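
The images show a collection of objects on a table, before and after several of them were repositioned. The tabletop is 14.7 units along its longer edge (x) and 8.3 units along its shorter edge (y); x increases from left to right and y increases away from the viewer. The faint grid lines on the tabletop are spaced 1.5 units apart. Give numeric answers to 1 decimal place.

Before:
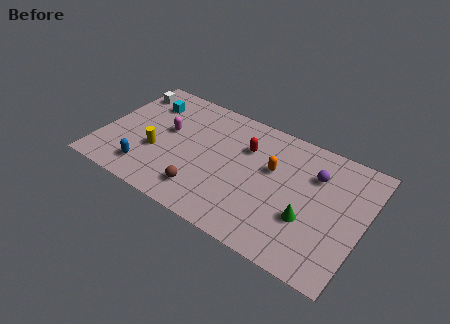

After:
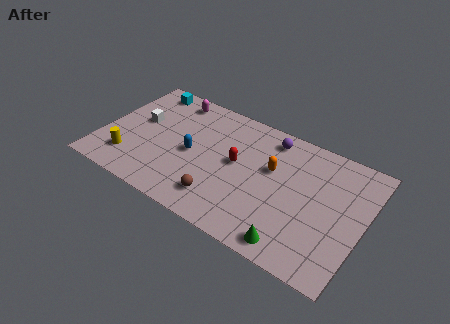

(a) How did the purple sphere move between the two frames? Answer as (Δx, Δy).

(-2.7, 1.2)

From the two frames, the purple sphere sits at roughly (11.8, 5.9) before and (9.1, 7.1) after.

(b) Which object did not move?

the orange capsule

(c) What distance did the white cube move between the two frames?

2.1

The white cube was near (0.9, 6.7) before and (1.9, 4.8) after, so it travelled √(1.0² + 1.9²) ≈ 2.1 units.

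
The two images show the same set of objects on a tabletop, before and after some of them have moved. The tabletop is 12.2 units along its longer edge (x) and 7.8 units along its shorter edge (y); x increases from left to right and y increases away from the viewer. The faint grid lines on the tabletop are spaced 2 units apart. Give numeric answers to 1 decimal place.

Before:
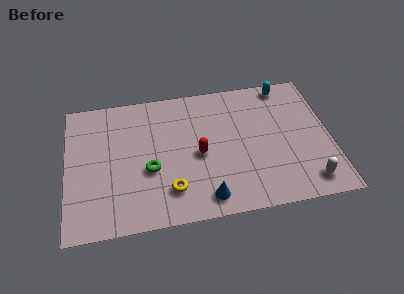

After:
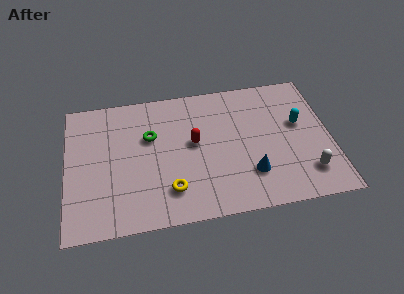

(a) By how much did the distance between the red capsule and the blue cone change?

+0.8

They were about 2.5 units apart before and 3.3 after — 0.8 units further apart.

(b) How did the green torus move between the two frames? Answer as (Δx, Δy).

(0.1, 1.9)

From the two frames, the green torus sits at roughly (3.8, 3.1) before and (3.9, 5.0) after.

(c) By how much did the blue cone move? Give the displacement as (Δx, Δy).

(2.1, 1.0)

The blue cone started near (6.3, 1.1) and ended near (8.4, 2.1).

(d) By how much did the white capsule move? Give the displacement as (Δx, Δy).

(0.0, 0.5)

From the two frames, the white capsule sits at roughly (11.0, 1.2) before and (11.0, 1.7) after.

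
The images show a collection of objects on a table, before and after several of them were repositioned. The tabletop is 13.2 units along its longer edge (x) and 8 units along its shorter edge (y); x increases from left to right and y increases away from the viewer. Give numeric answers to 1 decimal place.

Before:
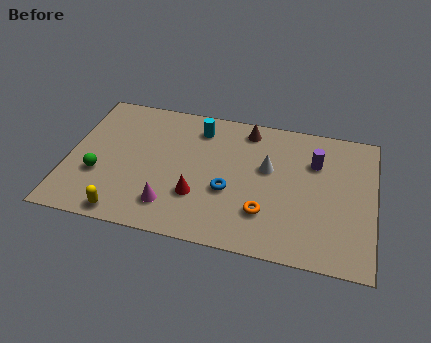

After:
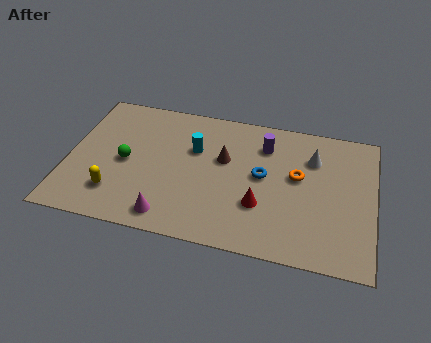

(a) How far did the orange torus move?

2.7

The orange torus was near (8.6, 2.2) before and (9.9, 4.6) after, so it travelled √(1.3² + 2.4²) ≈ 2.7 units.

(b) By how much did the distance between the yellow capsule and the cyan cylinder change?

-1.8

The distance was about 6.4 in the first image and 4.6 in the second, so they moved 1.8 units closer together.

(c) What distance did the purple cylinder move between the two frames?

2.3

The purple cylinder was near (10.6, 5.6) before and (8.4, 6.1) after, so it travelled √(2.2² + 0.5²) ≈ 2.3 units.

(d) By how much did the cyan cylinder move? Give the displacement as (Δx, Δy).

(-0.1, -1.3)

The cyan cylinder was at about (5.5, 6.5) and moved to about (5.4, 5.2).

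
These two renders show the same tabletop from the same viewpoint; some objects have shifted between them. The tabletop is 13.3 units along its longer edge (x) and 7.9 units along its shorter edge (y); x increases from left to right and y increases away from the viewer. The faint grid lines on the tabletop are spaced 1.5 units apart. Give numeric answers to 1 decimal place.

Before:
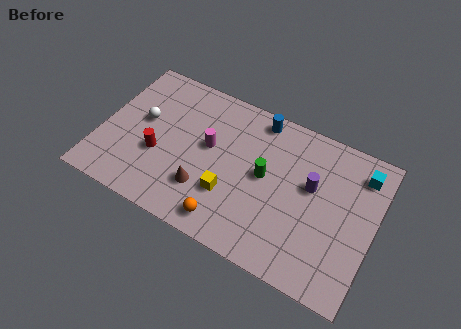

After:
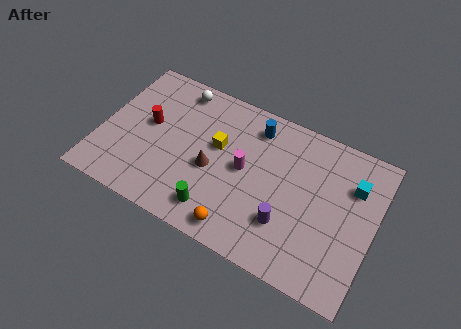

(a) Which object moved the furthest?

the green cylinder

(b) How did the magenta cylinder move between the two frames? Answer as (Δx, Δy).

(1.8, -0.4)

From the two frames, the magenta cylinder sits at roughly (5.2, 4.5) before and (7.0, 4.1) after.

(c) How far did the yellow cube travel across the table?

2.4

The yellow cube was near (6.5, 2.5) before and (5.6, 4.7) after, so it travelled √(0.9² + 2.2²) ≈ 2.4 units.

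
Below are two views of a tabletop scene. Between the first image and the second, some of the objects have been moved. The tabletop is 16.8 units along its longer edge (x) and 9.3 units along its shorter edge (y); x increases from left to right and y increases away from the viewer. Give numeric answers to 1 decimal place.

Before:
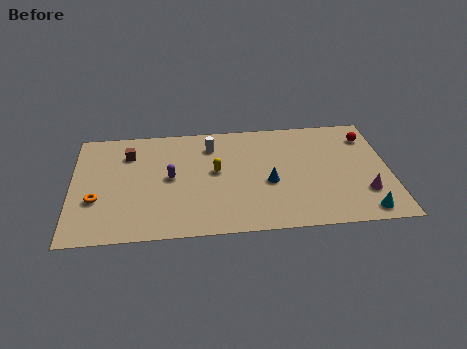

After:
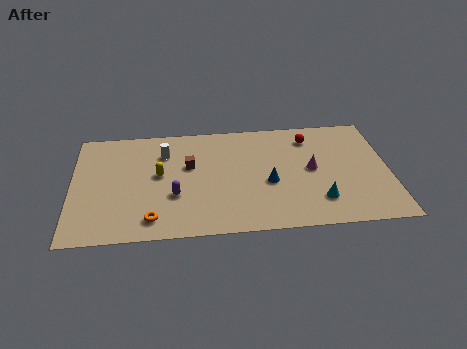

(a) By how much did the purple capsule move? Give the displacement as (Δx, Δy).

(0.2, -1.5)

The purple capsule started near (5.2, 4.8) and ended near (5.4, 3.3).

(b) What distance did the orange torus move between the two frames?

3.4

The orange torus moved from about (1.3, 3.3) to (4.2, 1.5), a distance of √(2.9² + 1.8²) ≈ 3.4.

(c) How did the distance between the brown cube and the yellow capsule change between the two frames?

-3.3

The distance was about 5.0 in the first image and 1.7 in the second, so they moved 3.3 units closer together.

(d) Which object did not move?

the blue cone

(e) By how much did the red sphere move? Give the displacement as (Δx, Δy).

(-3.1, 0.2)

From the two frames, the red sphere sits at roughly (15.8, 7.3) before and (12.7, 7.5) after.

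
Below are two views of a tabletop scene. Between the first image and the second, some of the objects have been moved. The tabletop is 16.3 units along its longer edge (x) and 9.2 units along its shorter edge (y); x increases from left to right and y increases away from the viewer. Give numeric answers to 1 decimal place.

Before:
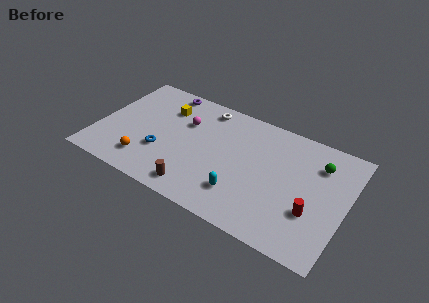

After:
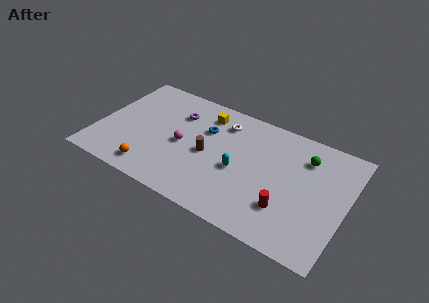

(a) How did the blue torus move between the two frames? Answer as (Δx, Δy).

(2.5, 3.1)

From the two frames, the blue torus sits at roughly (4.4, 3.1) before and (6.9, 6.2) after.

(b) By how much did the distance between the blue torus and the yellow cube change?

-2.4

The distance was about 3.7 in the first image and 1.3 in the second, so they moved 2.4 units closer together.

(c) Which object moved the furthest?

the blue torus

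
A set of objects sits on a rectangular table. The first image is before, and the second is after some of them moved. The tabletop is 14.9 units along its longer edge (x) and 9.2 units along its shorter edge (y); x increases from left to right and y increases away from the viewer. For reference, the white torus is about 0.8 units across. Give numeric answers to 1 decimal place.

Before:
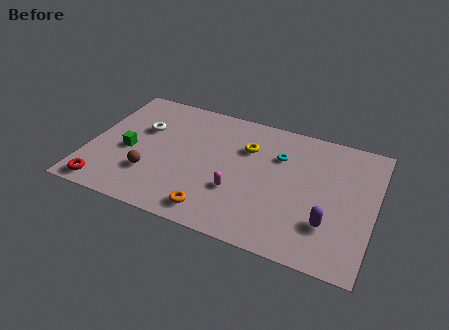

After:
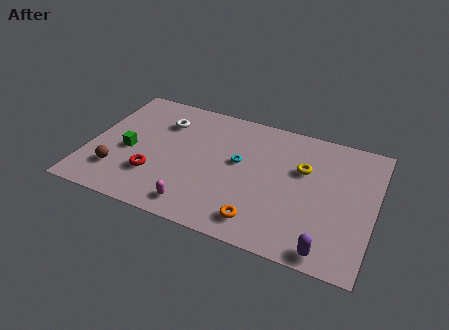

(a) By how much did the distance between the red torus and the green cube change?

-1.1

The distance was about 3.1 in the first image and 2.0 in the second, so they moved 1.1 units closer together.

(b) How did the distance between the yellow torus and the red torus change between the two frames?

-0.6

They were about 8.8 units apart before and 8.2 after — 0.6 units closer together.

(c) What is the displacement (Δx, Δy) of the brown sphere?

(-1.7, -0.4)

The brown sphere started near (3.4, 2.7) and ended near (1.7, 2.3).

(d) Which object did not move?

the green cube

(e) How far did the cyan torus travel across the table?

2.3

The cyan torus moved from about (9.8, 6.4) to (7.8, 5.2), a distance of √(2.0² + 1.2²) ≈ 2.3.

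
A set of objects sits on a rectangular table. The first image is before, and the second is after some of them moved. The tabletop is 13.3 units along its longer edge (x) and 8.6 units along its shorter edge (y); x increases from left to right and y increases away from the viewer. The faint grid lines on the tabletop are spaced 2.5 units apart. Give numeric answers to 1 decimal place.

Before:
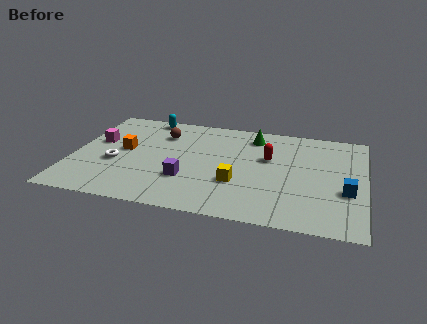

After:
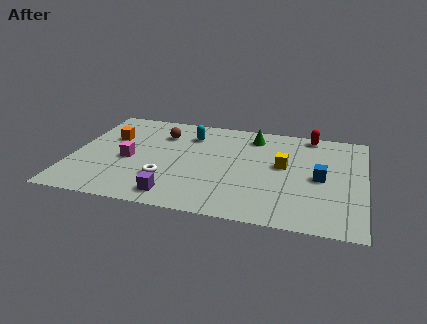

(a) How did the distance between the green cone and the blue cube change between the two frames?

-1.5

Before: roughly 5.9 units apart; after: 4.4. That's 1.5 units closer together.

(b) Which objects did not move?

the green cone and the brown sphere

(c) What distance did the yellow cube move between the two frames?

2.8

The yellow cube was near (7.6, 2.9) before and (9.6, 4.8) after, so it travelled √(2.0² + 1.9²) ≈ 2.8 units.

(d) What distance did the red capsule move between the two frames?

3.1

From (8.9, 5.3) to (10.7, 7.8), the red capsule covered √(1.8² + 2.5²) ≈ 3.1 units.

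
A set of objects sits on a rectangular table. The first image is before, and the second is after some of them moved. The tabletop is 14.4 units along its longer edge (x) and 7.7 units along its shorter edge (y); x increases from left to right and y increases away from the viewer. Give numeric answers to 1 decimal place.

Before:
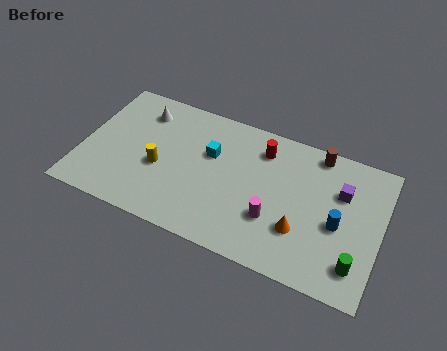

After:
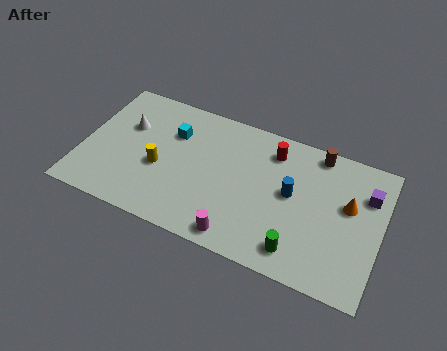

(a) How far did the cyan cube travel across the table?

2.0

The cyan cube moved from about (6.1, 4.9) to (4.2, 5.4), a distance of √(1.9² + 0.5²) ≈ 2.0.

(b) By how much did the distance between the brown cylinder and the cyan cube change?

+1.7

The distance was about 5.4 in the first image and 7.1 in the second, so they moved 1.7 units further apart.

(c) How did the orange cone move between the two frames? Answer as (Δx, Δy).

(2.1, 2.2)

The orange cone started near (10.7, 2.4) and ended near (12.8, 4.6).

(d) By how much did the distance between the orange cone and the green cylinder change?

+1.1

The distance was about 2.8 in the first image and 3.9 in the second, so they moved 1.1 units further apart.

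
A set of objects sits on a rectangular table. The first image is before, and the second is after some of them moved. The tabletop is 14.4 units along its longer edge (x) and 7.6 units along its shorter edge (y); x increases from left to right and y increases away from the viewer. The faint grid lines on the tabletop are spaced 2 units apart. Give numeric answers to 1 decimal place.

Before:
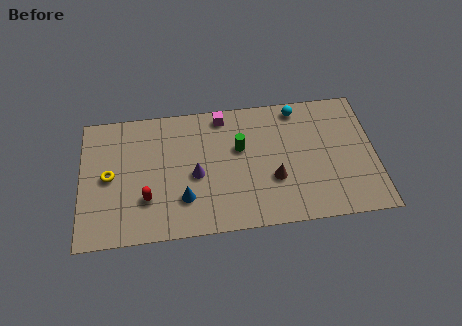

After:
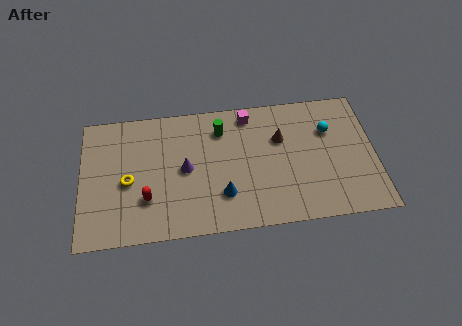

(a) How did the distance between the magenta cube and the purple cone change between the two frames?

+0.7

The distance was about 3.6 in the first image and 4.3 in the second, so they moved 0.7 units further apart.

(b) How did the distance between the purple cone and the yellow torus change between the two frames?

-1.4

They were about 4.2 units apart before and 2.8 after — 1.4 units closer together.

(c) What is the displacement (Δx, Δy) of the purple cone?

(-0.5, 0.4)

The purple cone was at about (5.6, 3.4) and moved to about (5.1, 3.8).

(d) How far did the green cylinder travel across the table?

1.5

From (7.8, 4.7) to (6.9, 5.9), the green cylinder covered √(0.9² + 1.2²) ≈ 1.5 units.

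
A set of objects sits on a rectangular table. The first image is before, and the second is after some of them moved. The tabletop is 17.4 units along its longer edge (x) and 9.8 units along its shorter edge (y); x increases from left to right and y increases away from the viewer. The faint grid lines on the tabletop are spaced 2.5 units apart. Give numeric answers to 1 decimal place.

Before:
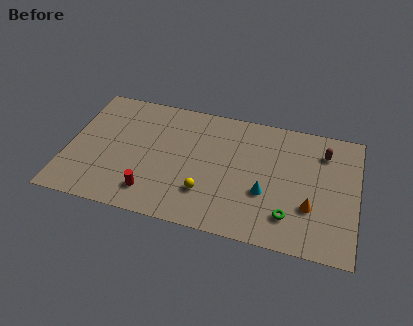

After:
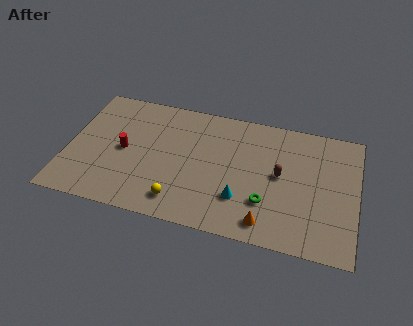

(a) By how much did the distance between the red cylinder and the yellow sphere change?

+1.5

The distance was about 3.3 in the first image and 4.8 in the second, so they moved 1.5 units further apart.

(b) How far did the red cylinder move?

3.5

The red cylinder was near (5.3, 1.9) before and (3.4, 4.8) after, so it travelled √(1.9² + 2.9²) ≈ 3.5 units.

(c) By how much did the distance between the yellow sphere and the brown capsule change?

-1.6

The distance was about 8.4 in the first image and 6.8 in the second, so they moved 1.6 units closer together.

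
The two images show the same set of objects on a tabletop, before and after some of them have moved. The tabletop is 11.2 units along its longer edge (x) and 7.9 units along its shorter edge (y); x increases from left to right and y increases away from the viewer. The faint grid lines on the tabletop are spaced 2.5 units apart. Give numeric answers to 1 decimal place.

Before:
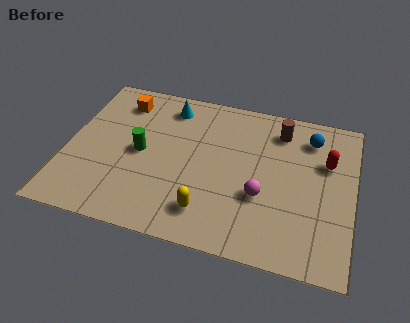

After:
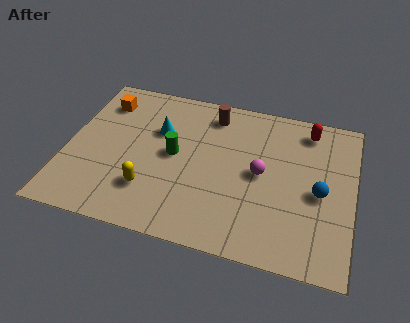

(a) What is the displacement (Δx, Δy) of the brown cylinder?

(-2.7, 0.2)

The brown cylinder was at about (8.2, 6.4) and moved to about (5.5, 6.6).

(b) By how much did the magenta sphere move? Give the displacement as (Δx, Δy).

(-0.1, 1.1)

The magenta sphere was at about (7.7, 2.9) and moved to about (7.6, 4.0).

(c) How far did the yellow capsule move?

2.4

From (5.7, 1.6) to (3.4, 2.1), the yellow capsule covered √(2.3² + 0.5²) ≈ 2.4 units.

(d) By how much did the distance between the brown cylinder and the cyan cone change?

-2.0

They were about 4.4 units apart before and 2.4 after — 2.0 units closer together.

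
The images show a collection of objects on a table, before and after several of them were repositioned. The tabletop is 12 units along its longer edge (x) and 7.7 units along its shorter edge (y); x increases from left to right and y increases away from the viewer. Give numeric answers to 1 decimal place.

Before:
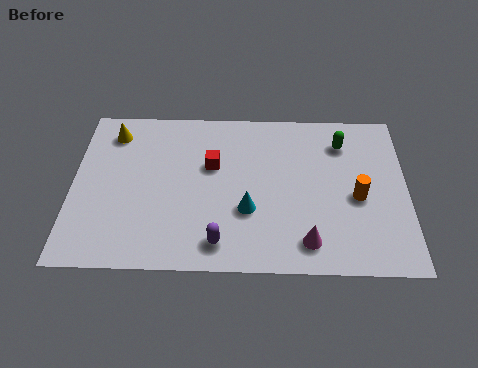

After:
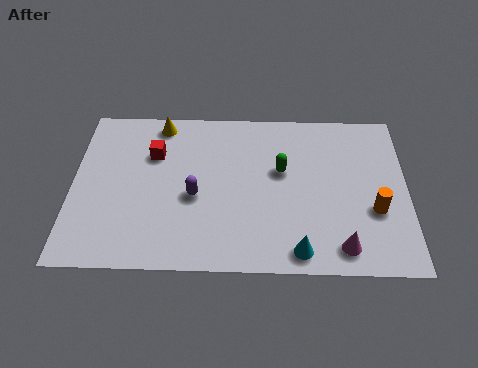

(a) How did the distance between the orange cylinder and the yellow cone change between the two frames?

-0.6

They were about 9.3 units apart before and 8.7 after — 0.6 units closer together.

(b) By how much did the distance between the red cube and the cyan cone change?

+4.3

The distance was about 2.5 in the first image and 6.8 in the second, so they moved 4.3 units further apart.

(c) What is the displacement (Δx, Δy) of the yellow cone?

(1.7, 0.5)

The yellow cone started near (1.4, 6.3) and ended near (3.1, 6.8).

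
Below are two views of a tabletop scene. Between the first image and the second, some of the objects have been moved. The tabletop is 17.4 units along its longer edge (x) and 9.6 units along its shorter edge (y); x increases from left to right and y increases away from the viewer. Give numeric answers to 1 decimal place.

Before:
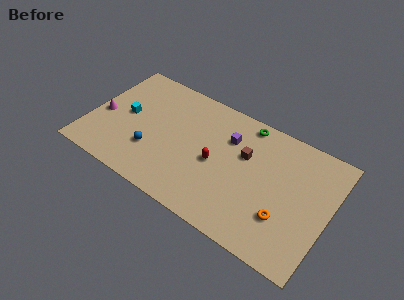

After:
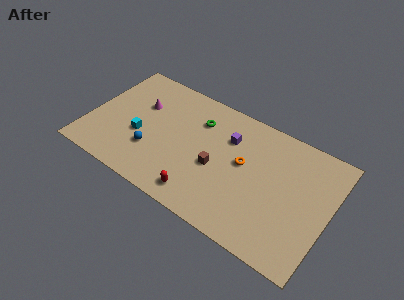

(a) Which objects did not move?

the purple cube and the blue sphere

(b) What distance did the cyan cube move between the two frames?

1.8

From (2.5, 5.0) to (3.8, 3.8), the cyan cube covered √(1.3² + 1.2²) ≈ 1.8 units.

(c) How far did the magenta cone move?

3.3

From (0.9, 4.2) to (3.4, 6.3), the magenta cone covered √(2.5² + 2.1²) ≈ 3.3 units.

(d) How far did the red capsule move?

3.1

The red capsule moved from about (9.3, 4.4) to (8.7, 1.4), a distance of √(0.6² + 3.0²) ≈ 3.1.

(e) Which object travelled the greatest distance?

the orange torus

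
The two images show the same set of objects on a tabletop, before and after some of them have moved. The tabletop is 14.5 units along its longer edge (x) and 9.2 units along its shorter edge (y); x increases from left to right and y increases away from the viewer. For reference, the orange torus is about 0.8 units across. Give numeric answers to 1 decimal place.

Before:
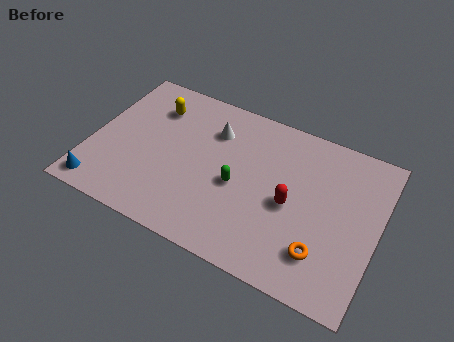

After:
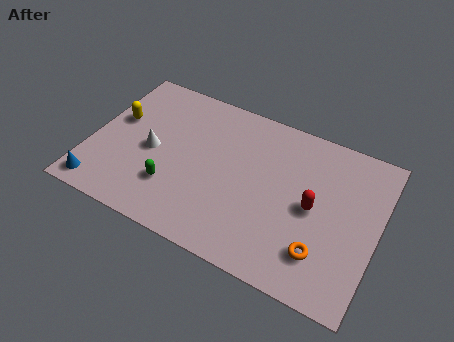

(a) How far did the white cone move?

3.8

The white cone moved from about (5.9, 6.8) to (3.1, 4.3), a distance of √(2.8² + 2.5²) ≈ 3.8.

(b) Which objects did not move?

the blue cone and the orange torus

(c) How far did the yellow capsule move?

2.3

The yellow capsule moved from about (2.8, 7.0) to (1.1, 5.5), a distance of √(1.7² + 1.5²) ≈ 2.3.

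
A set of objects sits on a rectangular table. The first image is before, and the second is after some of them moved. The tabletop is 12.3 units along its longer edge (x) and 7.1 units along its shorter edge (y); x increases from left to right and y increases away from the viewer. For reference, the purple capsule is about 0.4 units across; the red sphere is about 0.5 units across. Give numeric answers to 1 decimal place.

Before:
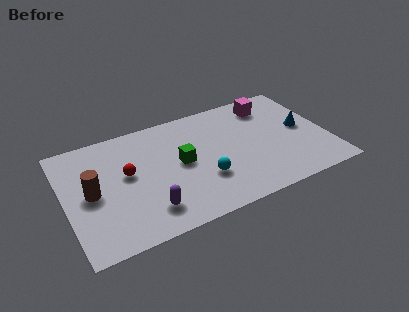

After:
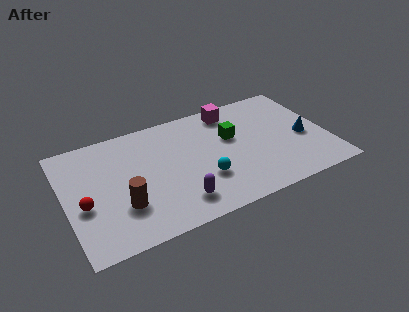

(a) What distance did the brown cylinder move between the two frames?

1.8

From (1.2, 3.5) to (2.5, 2.2), the brown cylinder covered √(1.3² + 1.3²) ≈ 1.8 units.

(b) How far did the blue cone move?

0.6

From (11.2, 3.7) to (11.2, 3.1), the blue cone covered √(0.0² + 0.6²) ≈ 0.6 units.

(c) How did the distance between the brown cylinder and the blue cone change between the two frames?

-1.3

Before: roughly 10.0 units apart; after: 8.7. That's 1.3 units closer together.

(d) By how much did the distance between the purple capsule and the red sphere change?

+1.9

The distance was about 2.6 in the first image and 4.5 in the second, so they moved 1.9 units further apart.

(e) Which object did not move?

the cyan sphere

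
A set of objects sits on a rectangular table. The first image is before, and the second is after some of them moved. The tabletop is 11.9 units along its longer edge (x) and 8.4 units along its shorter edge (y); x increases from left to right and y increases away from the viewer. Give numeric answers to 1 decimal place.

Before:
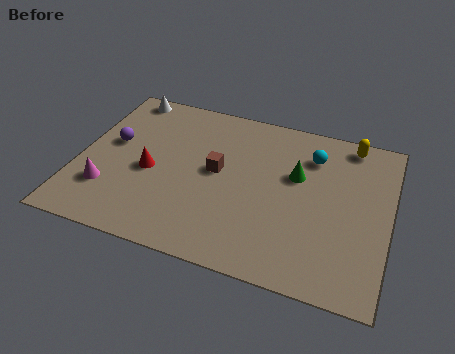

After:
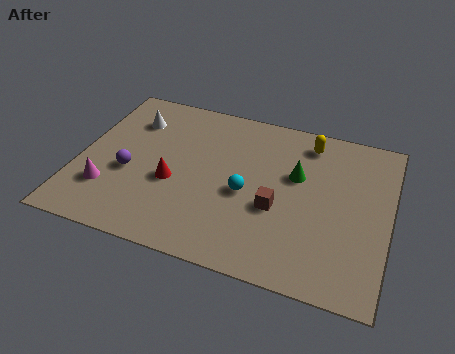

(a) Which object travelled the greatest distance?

the cyan sphere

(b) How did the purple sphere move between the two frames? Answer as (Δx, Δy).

(0.8, -1.4)

The purple sphere started near (1.2, 4.8) and ended near (2.0, 3.4).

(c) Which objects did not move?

the green cone and the magenta cone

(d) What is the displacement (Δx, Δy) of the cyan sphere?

(-2.3, -2.7)

The cyan sphere started near (8.8, 6.4) and ended near (6.5, 3.7).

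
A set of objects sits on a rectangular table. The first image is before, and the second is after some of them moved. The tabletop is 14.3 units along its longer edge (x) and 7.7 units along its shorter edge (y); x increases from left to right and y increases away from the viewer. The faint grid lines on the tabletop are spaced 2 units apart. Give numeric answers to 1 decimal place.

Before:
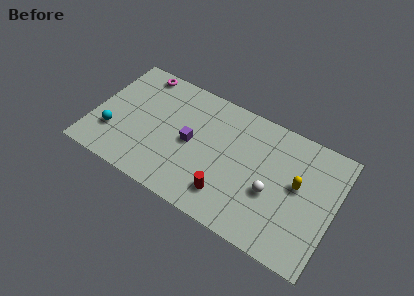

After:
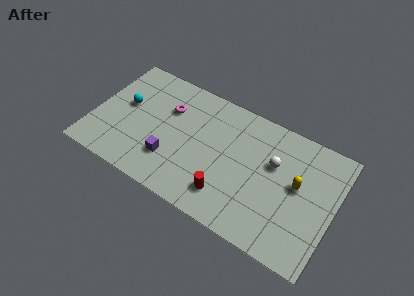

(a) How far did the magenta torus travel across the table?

2.6

The magenta torus moved from about (2.2, 6.9) to (4.2, 5.3), a distance of √(2.0² + 1.6²) ≈ 2.6.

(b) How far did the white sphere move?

1.8

The white sphere was near (10.7, 3.1) before and (10.6, 4.9) after, so it travelled √(0.1² + 1.8²) ≈ 1.8 units.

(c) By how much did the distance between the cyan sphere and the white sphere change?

-0.5

The distance was about 9.4 in the first image and 8.9 in the second, so they moved 0.5 units closer together.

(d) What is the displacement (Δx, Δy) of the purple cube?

(-1.0, -1.6)

The purple cube was at about (5.8, 3.8) and moved to about (4.8, 2.2).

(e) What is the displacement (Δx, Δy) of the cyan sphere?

(0.4, 2.1)

The cyan sphere was at about (1.3, 2.3) and moved to about (1.7, 4.4).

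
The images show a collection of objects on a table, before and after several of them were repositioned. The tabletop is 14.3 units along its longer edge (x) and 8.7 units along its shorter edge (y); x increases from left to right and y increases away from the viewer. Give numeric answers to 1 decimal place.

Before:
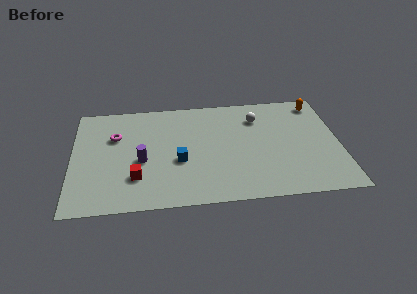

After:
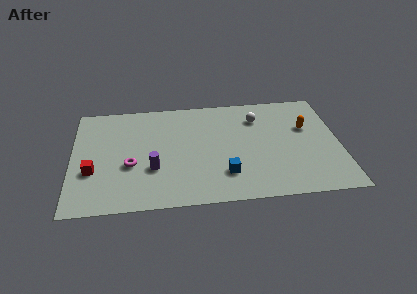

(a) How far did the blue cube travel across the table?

2.7

The blue cube moved from about (5.7, 3.5) to (8.1, 2.2), a distance of √(2.4² + 1.3²) ≈ 2.7.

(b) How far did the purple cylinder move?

0.9

From (3.7, 3.7) to (4.3, 3.0), the purple cylinder covered √(0.6² + 0.7²) ≈ 0.9 units.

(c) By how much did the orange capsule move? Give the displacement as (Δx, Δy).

(-0.7, -2.0)

From the two frames, the orange capsule sits at roughly (13.3, 7.5) before and (12.6, 5.5) after.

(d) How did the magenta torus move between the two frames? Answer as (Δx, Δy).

(0.8, -2.4)

The magenta torus was at about (2.3, 5.8) and moved to about (3.1, 3.4).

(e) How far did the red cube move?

2.4

From (3.4, 2.4) to (1.1, 3.1), the red cube covered √(2.3² + 0.7²) ≈ 2.4 units.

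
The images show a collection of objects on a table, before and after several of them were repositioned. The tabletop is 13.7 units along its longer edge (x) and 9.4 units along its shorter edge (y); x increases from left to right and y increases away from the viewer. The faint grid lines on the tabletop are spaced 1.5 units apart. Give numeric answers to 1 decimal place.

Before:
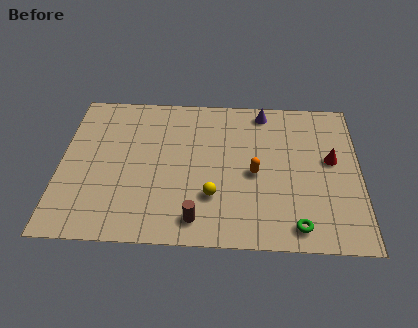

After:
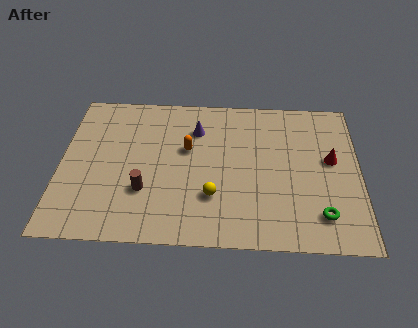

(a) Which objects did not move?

the yellow sphere and the red cone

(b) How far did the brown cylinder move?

2.9

The brown cylinder was near (6.3, 1.4) before and (3.9, 3.0) after, so it travelled √(2.4² + 1.6²) ≈ 2.9 units.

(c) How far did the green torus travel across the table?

1.3

From (10.8, 1.2) to (11.9, 1.9), the green torus covered √(1.1² + 0.7²) ≈ 1.3 units.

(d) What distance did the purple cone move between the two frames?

3.4

The purple cone moved from about (9.3, 8.3) to (6.2, 7.0), a distance of √(3.1² + 1.3²) ≈ 3.4.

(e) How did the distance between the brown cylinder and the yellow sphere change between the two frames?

+1.5

The distance was about 1.6 in the first image and 3.1 in the second, so they moved 1.5 units further apart.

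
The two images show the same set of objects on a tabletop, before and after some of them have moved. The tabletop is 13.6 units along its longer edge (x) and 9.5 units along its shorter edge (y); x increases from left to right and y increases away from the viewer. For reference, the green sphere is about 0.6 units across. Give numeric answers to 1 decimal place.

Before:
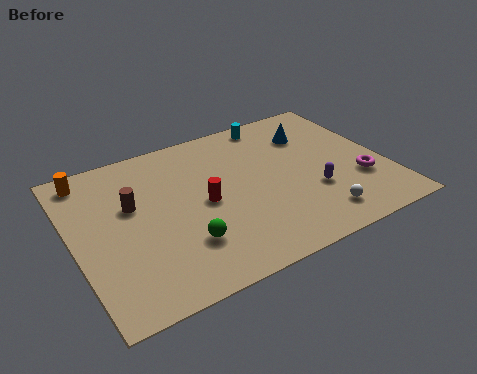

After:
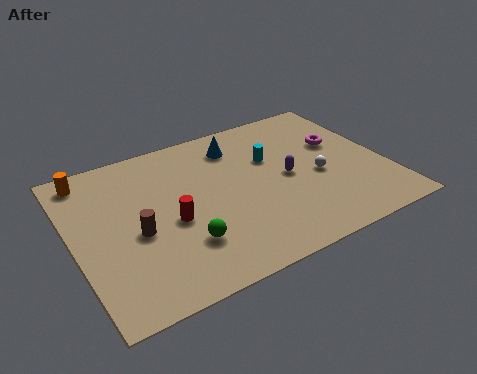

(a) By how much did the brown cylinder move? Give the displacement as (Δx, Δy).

(0.0, -1.7)

From the two frames, the brown cylinder sits at roughly (2.6, 5.8) before and (2.6, 4.1) after.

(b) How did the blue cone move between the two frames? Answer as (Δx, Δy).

(-3.3, 0.6)

The blue cone was at about (10.8, 7.0) and moved to about (7.5, 7.6).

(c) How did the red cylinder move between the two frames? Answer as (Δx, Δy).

(-1.5, -0.5)

The red cylinder was at about (5.6, 4.6) and moved to about (4.1, 4.1).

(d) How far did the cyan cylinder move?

2.5

The cyan cylinder moved from about (9.3, 8.5) to (8.8, 6.1), a distance of √(0.5² + 2.4²) ≈ 2.5.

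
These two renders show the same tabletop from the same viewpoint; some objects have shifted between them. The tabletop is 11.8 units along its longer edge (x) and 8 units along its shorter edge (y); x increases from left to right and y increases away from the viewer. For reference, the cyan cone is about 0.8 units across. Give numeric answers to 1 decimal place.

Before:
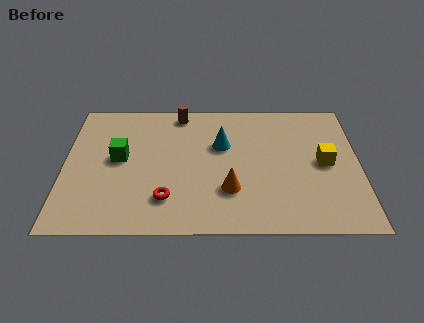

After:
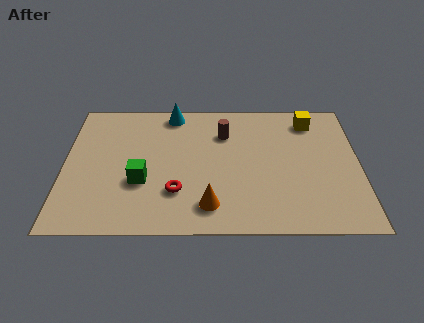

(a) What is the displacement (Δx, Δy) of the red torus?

(0.4, 0.4)

The red torus was at about (4.1, 1.9) and moved to about (4.5, 2.3).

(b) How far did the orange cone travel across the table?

1.2

The orange cone moved from about (6.6, 2.4) to (5.8, 1.5), a distance of √(0.8² + 0.9²) ≈ 1.2.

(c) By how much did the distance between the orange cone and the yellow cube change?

+2.4

The distance was about 4.1 in the first image and 6.5 in the second, so they moved 2.4 units further apart.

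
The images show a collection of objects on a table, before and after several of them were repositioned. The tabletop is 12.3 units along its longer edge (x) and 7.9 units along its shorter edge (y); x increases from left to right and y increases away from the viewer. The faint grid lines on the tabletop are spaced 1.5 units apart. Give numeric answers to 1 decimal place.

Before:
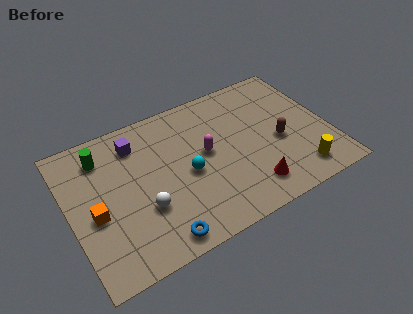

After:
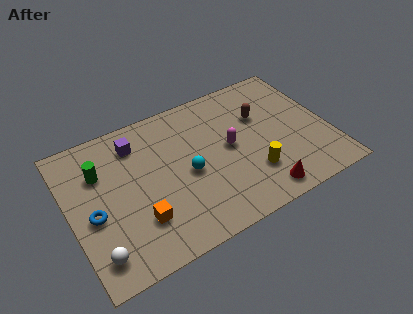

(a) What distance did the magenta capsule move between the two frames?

1.1

The magenta capsule moved from about (6.5, 4.3) to (7.6, 4.1), a distance of √(1.1² + 0.2²) ≈ 1.1.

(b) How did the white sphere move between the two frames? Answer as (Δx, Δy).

(-2.4, -1.3)

The white sphere started near (3.3, 2.7) and ended near (0.9, 1.4).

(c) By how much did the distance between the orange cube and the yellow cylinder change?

-4.2

Before: roughly 9.6 units apart; after: 5.4. That's 4.2 units closer together.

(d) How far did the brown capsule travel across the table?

1.9

The brown capsule moved from about (9.9, 3.4) to (9.3, 5.2), a distance of √(0.6² + 1.8²) ≈ 1.9.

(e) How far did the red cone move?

0.6

From (8.2, 1.5) to (8.6, 1.0), the red cone covered √(0.4² + 0.5²) ≈ 0.6 units.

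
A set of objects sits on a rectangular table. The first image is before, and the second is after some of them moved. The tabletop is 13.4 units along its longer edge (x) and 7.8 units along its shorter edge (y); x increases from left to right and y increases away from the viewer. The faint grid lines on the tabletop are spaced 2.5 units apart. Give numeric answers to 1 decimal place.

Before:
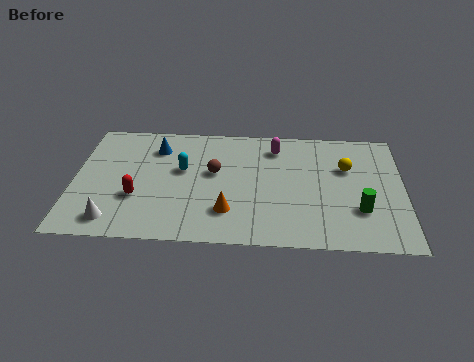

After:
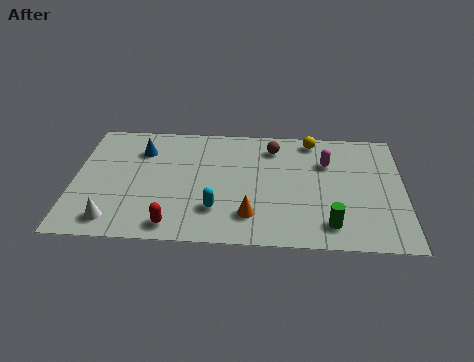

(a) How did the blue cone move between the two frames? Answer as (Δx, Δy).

(-0.6, -0.2)

The blue cone started near (3.3, 6.0) and ended near (2.7, 5.8).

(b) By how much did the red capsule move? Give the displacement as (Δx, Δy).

(1.5, -1.7)

From the two frames, the red capsule sits at roughly (2.6, 2.7) before and (4.1, 1.0) after.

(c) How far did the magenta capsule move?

2.3

From (8.2, 6.3) to (10.3, 5.4), the magenta capsule covered √(2.1² + 0.9²) ≈ 2.3 units.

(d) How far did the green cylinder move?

1.6

The green cylinder moved from about (11.6, 2.4) to (10.4, 1.4), a distance of √(1.2² + 1.0²) ≈ 1.6.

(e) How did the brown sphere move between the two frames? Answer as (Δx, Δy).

(2.4, 1.8)

The brown sphere was at about (5.7, 4.5) and moved to about (8.1, 6.3).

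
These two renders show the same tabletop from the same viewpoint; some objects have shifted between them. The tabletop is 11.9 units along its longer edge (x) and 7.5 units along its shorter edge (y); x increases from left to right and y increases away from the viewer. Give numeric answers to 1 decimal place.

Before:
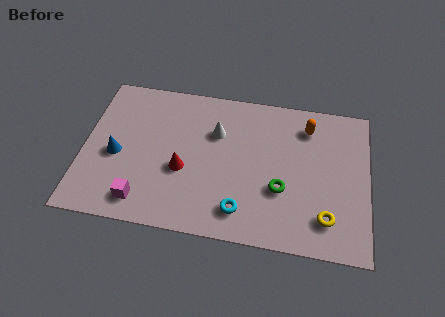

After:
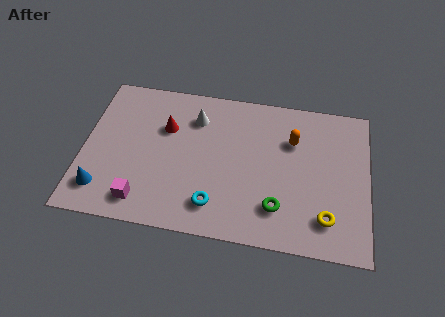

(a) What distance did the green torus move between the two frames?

0.9

From (8.3, 2.7) to (8.2, 1.8), the green torus covered √(0.1² + 0.9²) ≈ 0.9 units.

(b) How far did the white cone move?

1.1

The white cone moved from about (5.5, 5.1) to (4.6, 5.7), a distance of √(0.9² + 0.6²) ≈ 1.1.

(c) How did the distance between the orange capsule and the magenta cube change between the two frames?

-0.9

The distance was about 8.2 in the first image and 7.3 in the second, so they moved 0.9 units closer together.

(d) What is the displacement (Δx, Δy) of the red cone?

(-0.8, 2.0)

The red cone was at about (4.2, 3.0) and moved to about (3.4, 5.0).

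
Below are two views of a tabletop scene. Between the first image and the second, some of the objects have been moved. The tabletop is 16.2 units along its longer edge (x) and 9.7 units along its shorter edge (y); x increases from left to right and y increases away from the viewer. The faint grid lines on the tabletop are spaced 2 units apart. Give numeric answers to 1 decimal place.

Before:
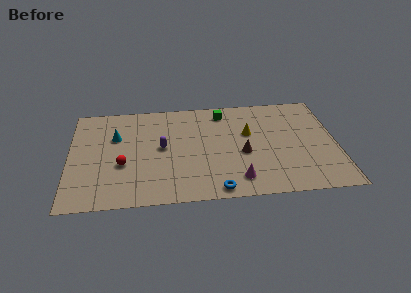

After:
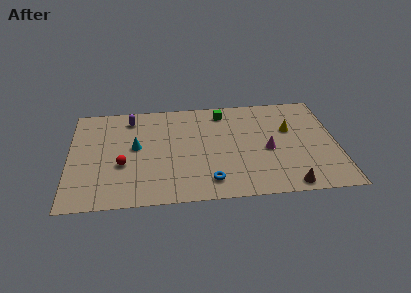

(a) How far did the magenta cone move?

3.2

From (10.1, 1.7) to (12.0, 4.3), the magenta cone covered √(1.9² + 2.6²) ≈ 3.2 units.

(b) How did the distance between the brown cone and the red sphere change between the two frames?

+3.0

Before: roughly 7.3 units apart; after: 10.3. That's 3.0 units further apart.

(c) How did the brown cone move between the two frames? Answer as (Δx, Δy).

(2.6, -3.2)

From the two frames, the brown cone sits at roughly (10.5, 4.1) before and (13.1, 0.9) after.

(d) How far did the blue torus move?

0.9

The blue torus moved from about (8.8, 0.9) to (8.4, 1.7), a distance of √(0.4² + 0.8²) ≈ 0.9.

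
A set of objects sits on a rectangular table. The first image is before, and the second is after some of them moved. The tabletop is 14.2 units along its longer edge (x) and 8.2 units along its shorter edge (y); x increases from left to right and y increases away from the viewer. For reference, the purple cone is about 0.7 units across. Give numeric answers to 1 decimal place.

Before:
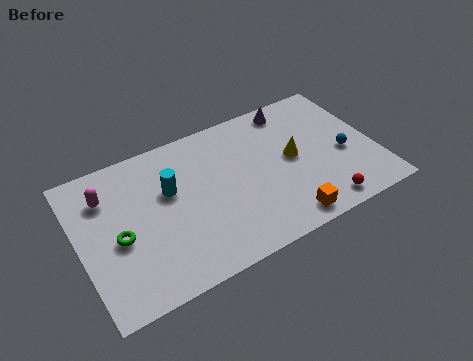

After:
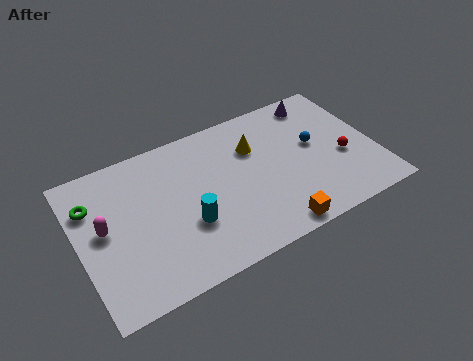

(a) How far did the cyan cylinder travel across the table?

2.3

The cyan cylinder was near (4.4, 5.1) before and (5.0, 2.9) after, so it travelled √(0.6² + 2.2²) ≈ 2.3 units.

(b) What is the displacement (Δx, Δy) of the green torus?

(-1.0, 2.3)

The green torus was at about (1.8, 3.6) and moved to about (0.8, 5.9).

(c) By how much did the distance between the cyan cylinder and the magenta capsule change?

+1.0

The distance was about 3.1 in the first image and 4.1 in the second, so they moved 1.0 units further apart.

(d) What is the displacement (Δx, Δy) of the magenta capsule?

(-0.3, -1.7)

The magenta capsule was at about (1.5, 6.1) and moved to about (1.2, 4.4).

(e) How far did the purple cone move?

1.3

The purple cone was near (10.7, 7.2) before and (12.0, 7.1) after, so it travelled √(1.3² + 0.1²) ≈ 1.3 units.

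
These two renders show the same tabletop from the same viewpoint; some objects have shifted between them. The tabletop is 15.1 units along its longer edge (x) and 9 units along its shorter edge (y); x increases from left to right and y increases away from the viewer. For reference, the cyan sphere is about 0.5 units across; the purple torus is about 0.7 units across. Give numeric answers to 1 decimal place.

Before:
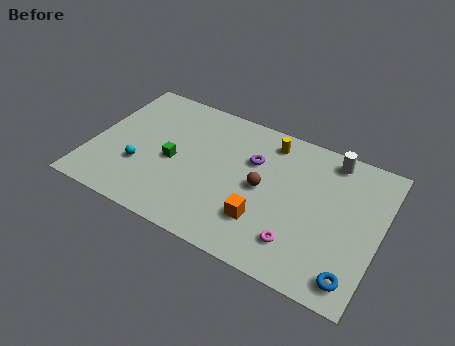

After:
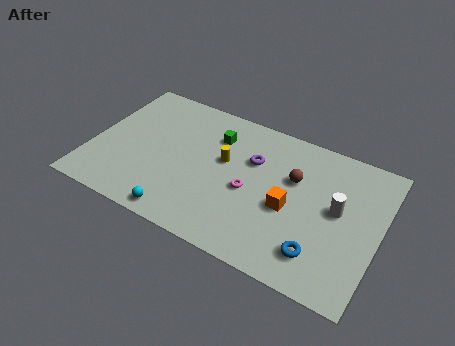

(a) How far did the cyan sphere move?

3.3

The cyan sphere moved from about (2.7, 3.0) to (5.2, 0.9), a distance of √(2.5² + 2.1²) ≈ 3.3.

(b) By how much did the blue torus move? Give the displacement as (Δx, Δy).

(-1.8, 0.6)

The blue torus was at about (14.1, 1.3) and moved to about (12.3, 1.9).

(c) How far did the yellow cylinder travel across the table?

3.1

From (9.0, 7.6) to (6.9, 5.3), the yellow cylinder covered √(2.1² + 2.3²) ≈ 3.1 units.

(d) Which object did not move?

the purple torus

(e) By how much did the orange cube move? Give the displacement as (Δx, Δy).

(1.2, 1.4)

From the two frames, the orange cube sits at roughly (9.3, 2.5) before and (10.5, 3.9) after.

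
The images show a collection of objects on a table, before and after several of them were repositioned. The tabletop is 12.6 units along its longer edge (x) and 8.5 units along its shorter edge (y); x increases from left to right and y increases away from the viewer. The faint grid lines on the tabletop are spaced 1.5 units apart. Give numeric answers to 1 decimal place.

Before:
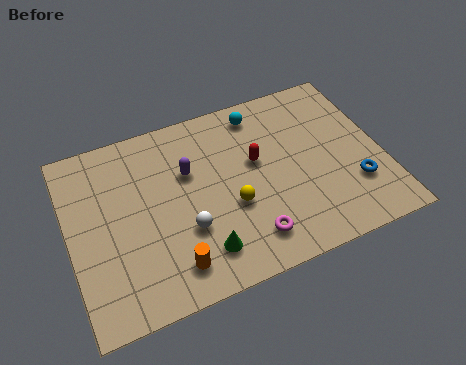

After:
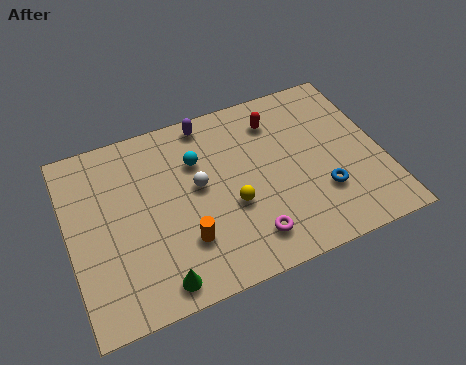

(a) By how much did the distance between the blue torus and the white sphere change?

-1.6

Before: roughly 6.8 units apart; after: 5.2. That's 1.6 units closer together.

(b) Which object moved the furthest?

the cyan sphere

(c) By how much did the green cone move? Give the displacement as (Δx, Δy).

(-1.8, -0.7)

The green cone was at about (5.0, 1.7) and moved to about (3.2, 1.0).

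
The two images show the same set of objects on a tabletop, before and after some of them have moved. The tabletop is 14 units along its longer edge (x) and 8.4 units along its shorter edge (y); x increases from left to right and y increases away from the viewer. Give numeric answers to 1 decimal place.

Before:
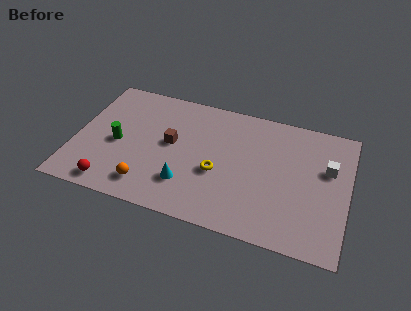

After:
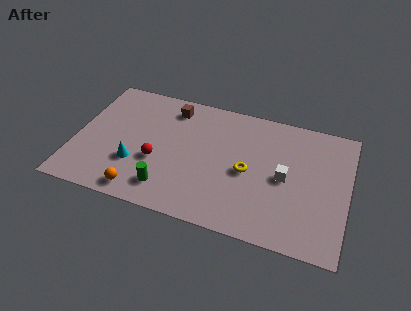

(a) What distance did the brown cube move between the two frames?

2.4

The brown cube was near (4.9, 4.6) before and (4.7, 7.0) after, so it travelled √(0.2² + 2.4²) ≈ 2.4 units.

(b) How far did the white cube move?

2.4

The white cube was near (12.9, 5.3) before and (10.8, 4.1) after, so it travelled √(2.1² + 1.2²) ≈ 2.4 units.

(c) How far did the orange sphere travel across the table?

0.6

The orange sphere moved from about (4.0, 1.5) to (3.7, 1.0), a distance of √(0.3² + 0.5²) ≈ 0.6.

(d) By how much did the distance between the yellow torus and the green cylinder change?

-0.7

The distance was about 5.2 in the first image and 4.5 in the second, so they moved 0.7 units closer together.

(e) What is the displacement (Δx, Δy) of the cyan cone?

(-2.7, 0.5)

From the two frames, the cyan cone sits at roughly (5.9, 2.2) before and (3.2, 2.7) after.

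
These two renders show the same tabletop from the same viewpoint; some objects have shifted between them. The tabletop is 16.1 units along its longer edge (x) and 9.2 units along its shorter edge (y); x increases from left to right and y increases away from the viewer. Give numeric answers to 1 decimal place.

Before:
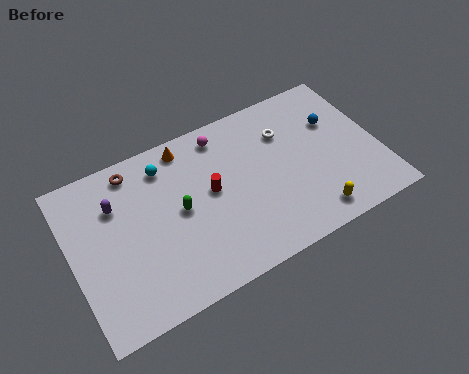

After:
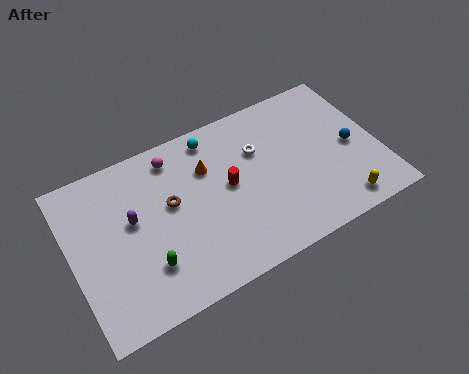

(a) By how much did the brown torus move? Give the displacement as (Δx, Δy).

(1.6, -2.7)

From the two frames, the brown torus sits at roughly (3.6, 8.0) before and (5.2, 5.3) after.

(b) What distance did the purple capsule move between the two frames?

1.4

The purple capsule was near (2.5, 6.5) before and (3.2, 5.3) after, so it travelled √(0.7² + 1.2²) ≈ 1.4 units.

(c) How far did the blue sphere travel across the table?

1.9

The blue sphere was near (14.1, 6.1) before and (14.7, 4.3) after, so it travelled √(0.6² + 1.8²) ≈ 1.9 units.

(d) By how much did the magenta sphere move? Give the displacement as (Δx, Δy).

(-2.6, -0.1)

The magenta sphere started near (8.3, 7.9) and ended near (5.7, 7.8).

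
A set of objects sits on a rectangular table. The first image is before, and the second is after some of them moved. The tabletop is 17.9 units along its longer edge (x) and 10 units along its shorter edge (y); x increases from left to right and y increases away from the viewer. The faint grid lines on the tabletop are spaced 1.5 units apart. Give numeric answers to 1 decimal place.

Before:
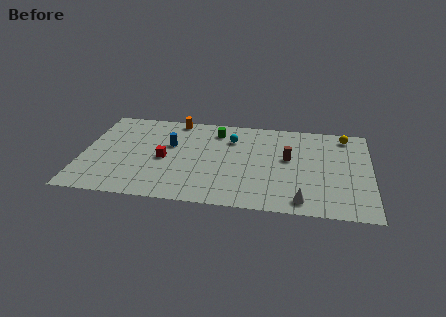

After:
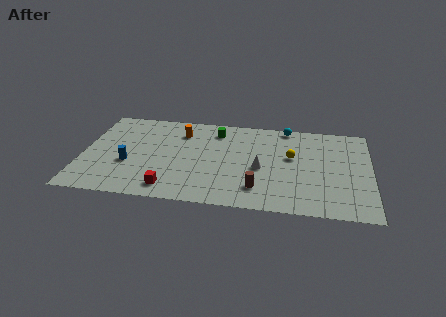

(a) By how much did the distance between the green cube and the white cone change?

-4.0

Before: roughly 8.8 units apart; after: 4.8. That's 4.0 units closer together.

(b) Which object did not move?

the green cube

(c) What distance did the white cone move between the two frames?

4.0

The white cone was near (13.7, 1.3) before and (11.1, 4.4) after, so it travelled √(2.6² + 3.1²) ≈ 4.0 units.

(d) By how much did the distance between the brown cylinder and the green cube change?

+1.4

Before: roughly 5.2 units apart; after: 6.6. That's 1.4 units further apart.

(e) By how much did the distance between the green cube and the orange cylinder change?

-0.5

They were about 2.8 units apart before and 2.3 after — 0.5 units closer together.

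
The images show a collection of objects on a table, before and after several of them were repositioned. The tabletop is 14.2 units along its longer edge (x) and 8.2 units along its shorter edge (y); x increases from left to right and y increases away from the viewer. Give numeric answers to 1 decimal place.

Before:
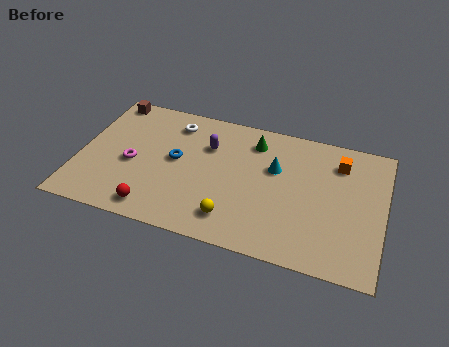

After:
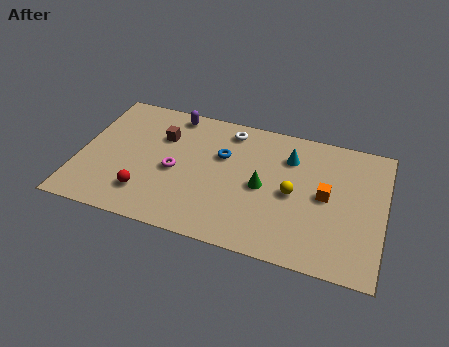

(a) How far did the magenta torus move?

2.0

From (2.5, 3.6) to (4.5, 3.7), the magenta torus covered √(2.0² + 0.1²) ≈ 2.0 units.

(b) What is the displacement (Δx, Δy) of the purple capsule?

(-1.8, 1.6)

The purple capsule started near (5.9, 5.7) and ended near (4.1, 7.3).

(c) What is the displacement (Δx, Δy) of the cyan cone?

(0.6, 0.9)

The cyan cone started near (9.1, 5.2) and ended near (9.7, 6.1).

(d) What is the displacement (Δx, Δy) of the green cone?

(0.6, -2.7)

The green cone was at about (8.0, 6.6) and moved to about (8.6, 3.9).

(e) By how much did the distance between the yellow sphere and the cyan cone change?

-1.8

The distance was about 4.0 in the first image and 2.2 in the second, so they moved 1.8 units closer together.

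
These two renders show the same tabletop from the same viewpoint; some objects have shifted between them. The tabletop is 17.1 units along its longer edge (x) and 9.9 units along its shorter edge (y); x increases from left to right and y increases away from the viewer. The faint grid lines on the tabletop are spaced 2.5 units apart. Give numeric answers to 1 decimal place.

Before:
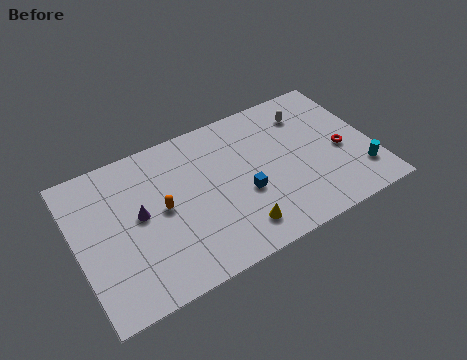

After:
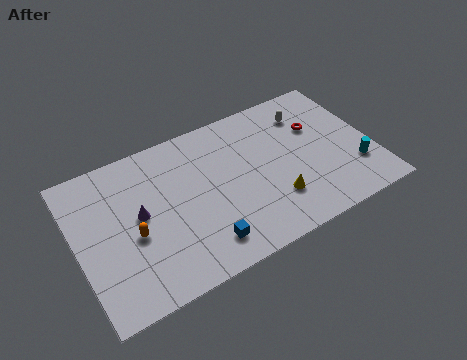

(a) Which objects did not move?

the white capsule and the purple cone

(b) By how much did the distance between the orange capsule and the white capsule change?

+2.0

Before: roughly 9.3 units apart; after: 11.3. That's 2.0 units further apart.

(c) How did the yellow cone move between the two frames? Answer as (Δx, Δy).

(2.3, 0.9)

From the two frames, the yellow cone sits at roughly (8.8, 1.8) before and (11.1, 2.7) after.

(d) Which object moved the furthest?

the blue cube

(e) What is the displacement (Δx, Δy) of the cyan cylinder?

(-0.2, 0.5)

From the two frames, the cyan cylinder sits at roughly (16.1, 2.3) before and (15.9, 2.8) after.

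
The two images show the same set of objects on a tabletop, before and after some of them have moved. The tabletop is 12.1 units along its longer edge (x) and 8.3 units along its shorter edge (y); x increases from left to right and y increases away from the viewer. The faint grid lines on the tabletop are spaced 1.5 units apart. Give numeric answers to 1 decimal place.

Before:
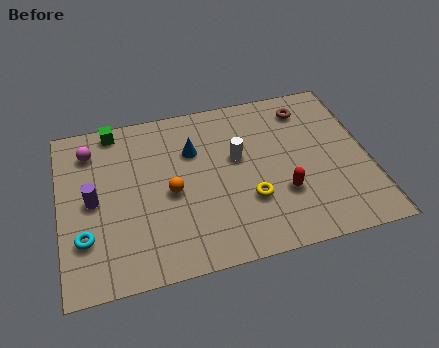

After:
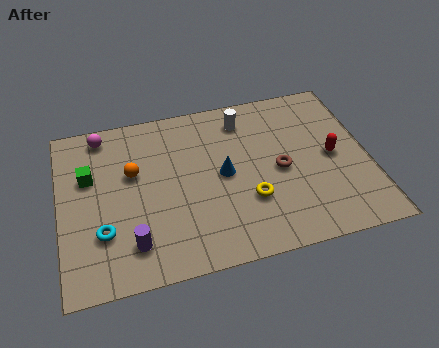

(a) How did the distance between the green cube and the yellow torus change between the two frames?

-0.3

The distance was about 6.9 in the first image and 6.6 in the second, so they moved 0.3 units closer together.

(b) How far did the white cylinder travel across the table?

1.9

The white cylinder moved from about (7.0, 4.9) to (7.4, 6.8), a distance of √(0.4² + 1.9²) ≈ 1.9.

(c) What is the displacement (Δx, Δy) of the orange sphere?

(-1.4, 1.3)

The orange sphere started near (4.3, 3.8) and ended near (2.9, 5.1).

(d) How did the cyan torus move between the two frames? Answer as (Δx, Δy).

(0.7, 0.1)

The cyan torus started near (0.9, 2.4) and ended near (1.6, 2.5).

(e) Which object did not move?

the yellow torus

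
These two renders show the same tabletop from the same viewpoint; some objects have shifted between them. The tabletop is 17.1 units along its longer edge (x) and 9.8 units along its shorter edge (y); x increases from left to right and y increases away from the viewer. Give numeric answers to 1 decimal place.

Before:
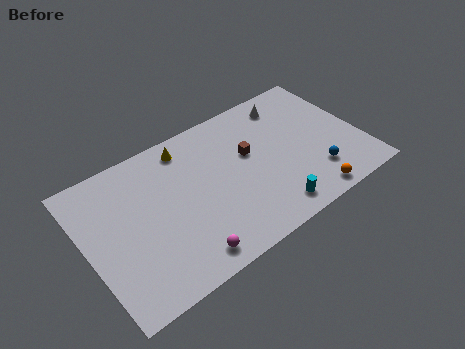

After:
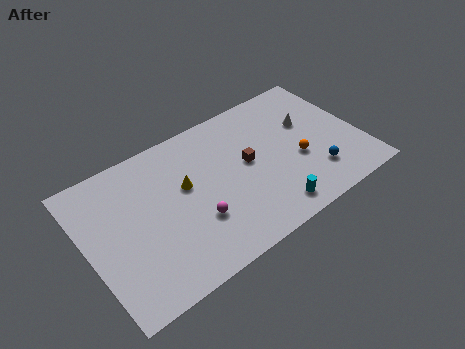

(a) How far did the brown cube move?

0.6

The brown cube was near (10.3, 5.9) before and (10.1, 5.3) after, so it travelled √(0.2² + 0.6²) ≈ 0.6 units.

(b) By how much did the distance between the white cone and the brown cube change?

+0.4

Before: roughly 3.8 units apart; after: 4.2. That's 0.4 units further apart.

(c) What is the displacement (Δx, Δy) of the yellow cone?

(-0.5, -2.6)

The yellow cone was at about (6.7, 8.4) and moved to about (6.2, 5.8).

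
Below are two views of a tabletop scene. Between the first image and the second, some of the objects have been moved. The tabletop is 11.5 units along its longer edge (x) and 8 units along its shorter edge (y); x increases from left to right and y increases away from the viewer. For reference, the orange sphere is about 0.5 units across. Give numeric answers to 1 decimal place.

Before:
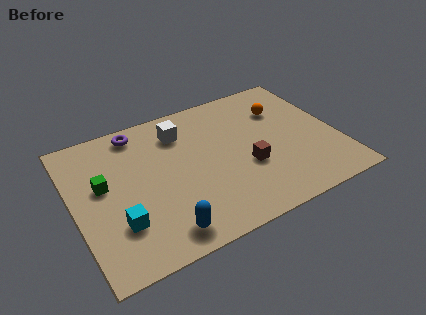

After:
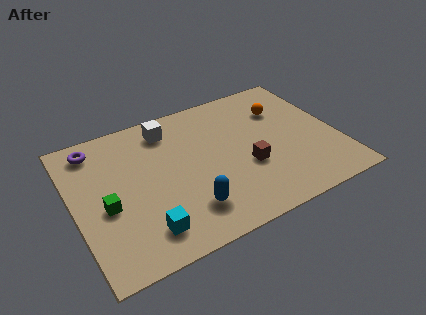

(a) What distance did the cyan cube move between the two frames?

1.3

The cyan cube was near (1.7, 2.3) before and (2.7, 1.5) after, so it travelled √(1.0² + 0.8²) ≈ 1.3 units.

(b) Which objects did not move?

the brown cube and the orange sphere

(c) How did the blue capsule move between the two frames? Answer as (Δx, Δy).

(1.2, 0.7)

From the two frames, the blue capsule sits at roughly (3.4, 1.1) before and (4.6, 1.8) after.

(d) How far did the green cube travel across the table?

1.2

The green cube moved from about (1.3, 4.6) to (1.3, 3.4), a distance of √(0.0² + 1.2²) ≈ 1.2.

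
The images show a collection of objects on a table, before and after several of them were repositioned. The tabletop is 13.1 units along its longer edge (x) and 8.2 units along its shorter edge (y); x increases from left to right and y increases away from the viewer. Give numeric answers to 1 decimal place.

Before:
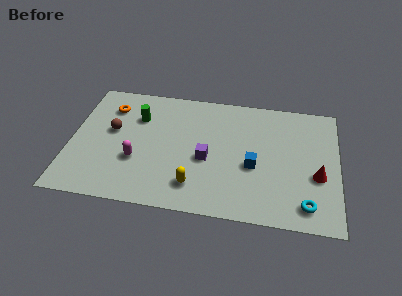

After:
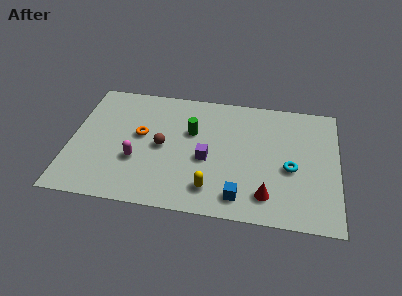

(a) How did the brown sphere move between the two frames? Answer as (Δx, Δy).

(2.5, -0.7)

The brown sphere was at about (2.0, 4.7) and moved to about (4.5, 4.0).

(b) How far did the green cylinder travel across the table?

2.8

The green cylinder was near (3.2, 5.8) before and (5.9, 5.2) after, so it travelled √(2.7² + 0.6²) ≈ 2.8 units.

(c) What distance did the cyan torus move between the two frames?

2.3

The cyan torus was near (11.6, 1.3) before and (10.8, 3.5) after, so it travelled √(0.8² + 2.2²) ≈ 2.3 units.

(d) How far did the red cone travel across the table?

2.9

The red cone was near (12.1, 3.2) before and (9.7, 1.6) after, so it travelled √(2.4² + 1.6²) ≈ 2.9 units.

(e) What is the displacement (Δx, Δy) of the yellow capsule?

(0.8, -0.1)

The yellow capsule was at about (6.2, 1.7) and moved to about (7.0, 1.6).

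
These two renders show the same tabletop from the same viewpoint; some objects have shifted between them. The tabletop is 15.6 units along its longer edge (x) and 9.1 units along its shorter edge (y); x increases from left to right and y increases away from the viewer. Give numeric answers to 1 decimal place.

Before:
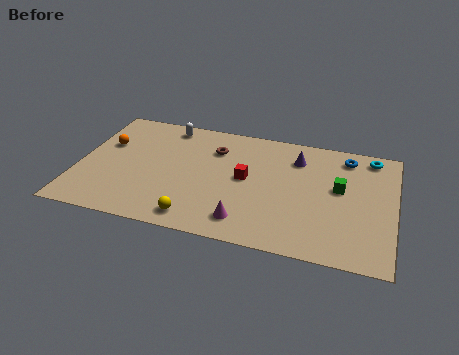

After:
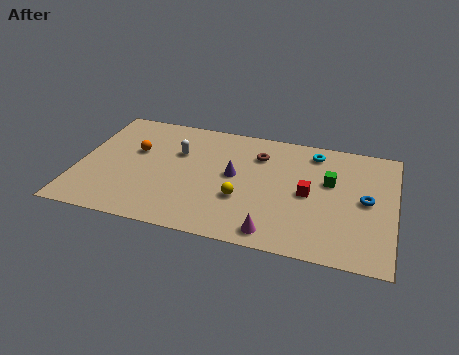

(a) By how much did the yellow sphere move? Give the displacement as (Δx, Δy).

(2.1, 2.0)

The yellow sphere was at about (6.1, 1.2) and moved to about (8.2, 3.2).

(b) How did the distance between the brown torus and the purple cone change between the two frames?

-1.9

They were about 4.1 units apart before and 2.2 after — 1.9 units closer together.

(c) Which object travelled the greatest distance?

the purple cone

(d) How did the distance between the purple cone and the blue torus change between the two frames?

+4.0

Before: roughly 2.5 units apart; after: 6.5. That's 4.0 units further apart.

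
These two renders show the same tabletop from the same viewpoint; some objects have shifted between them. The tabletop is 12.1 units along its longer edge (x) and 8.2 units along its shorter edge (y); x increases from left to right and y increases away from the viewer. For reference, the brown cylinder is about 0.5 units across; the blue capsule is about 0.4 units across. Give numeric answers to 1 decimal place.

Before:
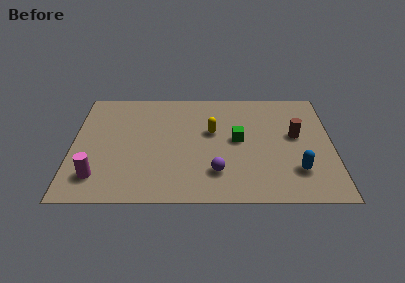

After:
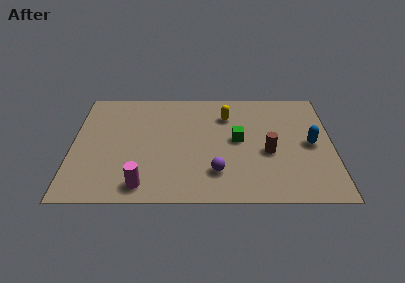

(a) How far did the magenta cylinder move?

2.2

From (1.2, 1.7) to (3.3, 1.1), the magenta cylinder covered √(2.1² + 0.6²) ≈ 2.2 units.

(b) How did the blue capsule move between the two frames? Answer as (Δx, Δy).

(0.7, 1.9)

The blue capsule was at about (10.4, 2.1) and moved to about (11.1, 4.0).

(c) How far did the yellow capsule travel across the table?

1.4

The yellow capsule was near (6.5, 4.9) before and (7.2, 6.1) after, so it travelled √(0.7² + 1.2²) ≈ 1.4 units.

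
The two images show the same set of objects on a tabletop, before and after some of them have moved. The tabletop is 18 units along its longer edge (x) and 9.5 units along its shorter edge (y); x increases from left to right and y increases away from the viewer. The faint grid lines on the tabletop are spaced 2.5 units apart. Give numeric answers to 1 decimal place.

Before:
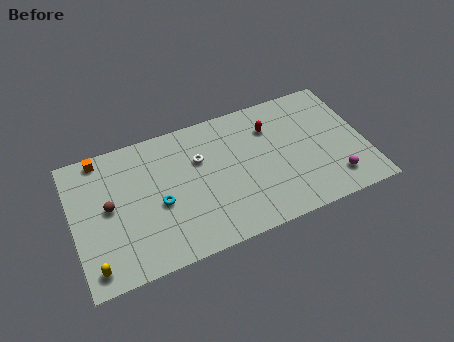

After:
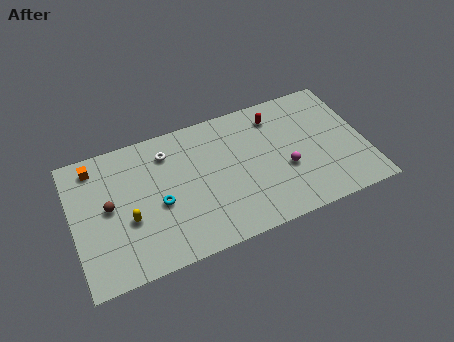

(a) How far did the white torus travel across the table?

2.2

The white torus was near (7.9, 6.3) before and (6.0, 7.5) after, so it travelled √(1.9² + 1.2²) ≈ 2.2 units.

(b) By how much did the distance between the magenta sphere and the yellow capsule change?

-5.1

The distance was about 14.8 in the first image and 9.7 in the second, so they moved 5.1 units closer together.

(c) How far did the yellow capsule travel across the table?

3.3

From (1.0, 1.3) to (3.3, 3.7), the yellow capsule covered √(2.3² + 2.4²) ≈ 3.3 units.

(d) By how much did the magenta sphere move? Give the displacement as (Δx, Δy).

(-2.8, 1.8)

The magenta sphere started near (15.8, 1.9) and ended near (13.0, 3.7).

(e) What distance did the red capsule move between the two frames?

0.8

The red capsule moved from about (12.4, 7.0) to (12.8, 7.7), a distance of √(0.4² + 0.7²) ≈ 0.8.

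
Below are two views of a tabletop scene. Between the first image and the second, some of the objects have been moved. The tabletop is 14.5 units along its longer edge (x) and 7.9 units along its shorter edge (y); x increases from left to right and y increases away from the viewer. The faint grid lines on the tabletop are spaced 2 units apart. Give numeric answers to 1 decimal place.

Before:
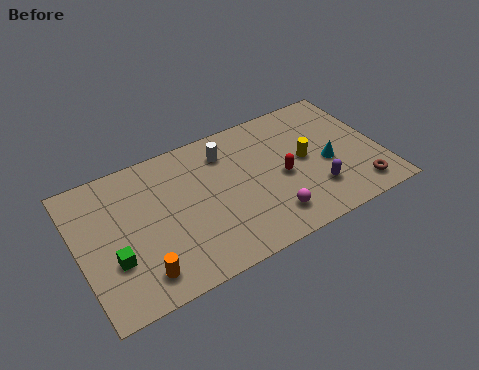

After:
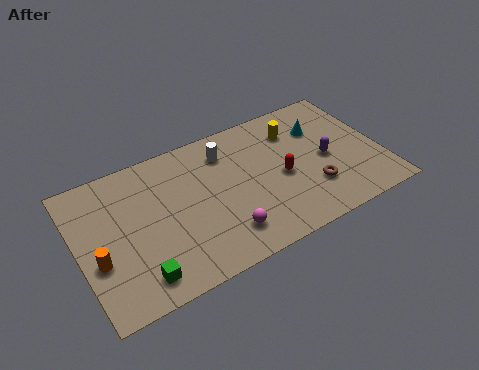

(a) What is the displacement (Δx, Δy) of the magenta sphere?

(-2.2, 0.1)

The magenta sphere started near (8.8, 1.6) and ended near (6.6, 1.7).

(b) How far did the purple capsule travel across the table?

1.8

The purple capsule moved from about (11.1, 2.1) to (11.9, 3.7), a distance of √(0.8² + 1.6²) ≈ 1.8.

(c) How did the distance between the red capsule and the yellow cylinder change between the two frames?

+1.3

They were about 1.3 units apart before and 2.6 after — 1.3 units further apart.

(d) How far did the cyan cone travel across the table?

2.2

The cyan cone moved from about (11.9, 3.4) to (11.9, 5.6), a distance of √(0.0² + 2.2²) ≈ 2.2.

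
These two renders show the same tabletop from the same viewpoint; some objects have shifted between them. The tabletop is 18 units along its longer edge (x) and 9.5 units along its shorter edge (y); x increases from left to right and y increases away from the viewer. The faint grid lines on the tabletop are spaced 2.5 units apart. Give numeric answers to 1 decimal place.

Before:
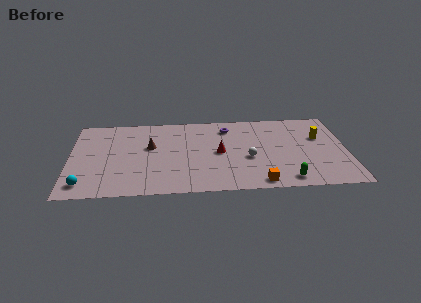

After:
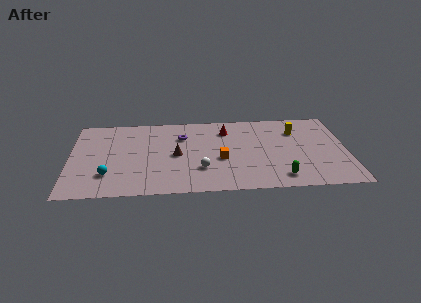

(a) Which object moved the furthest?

the orange cube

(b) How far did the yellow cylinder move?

1.7

The yellow cylinder moved from about (16.3, 6.1) to (14.8, 7.0), a distance of √(1.5² + 0.9²) ≈ 1.7.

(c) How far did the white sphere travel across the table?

3.3

The white sphere was near (11.6, 3.9) before and (8.5, 2.8) after, so it travelled √(3.1² + 1.1²) ≈ 3.3 units.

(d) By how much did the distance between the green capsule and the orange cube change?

+2.7

Before: roughly 1.8 units apart; after: 4.5. That's 2.7 units further apart.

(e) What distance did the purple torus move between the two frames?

3.1

From (10.3, 7.7) to (7.3, 6.8), the purple torus covered √(3.0² + 0.9²) ≈ 3.1 units.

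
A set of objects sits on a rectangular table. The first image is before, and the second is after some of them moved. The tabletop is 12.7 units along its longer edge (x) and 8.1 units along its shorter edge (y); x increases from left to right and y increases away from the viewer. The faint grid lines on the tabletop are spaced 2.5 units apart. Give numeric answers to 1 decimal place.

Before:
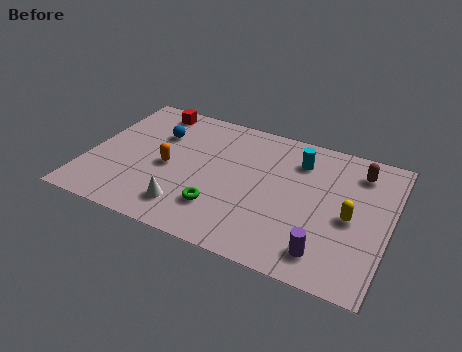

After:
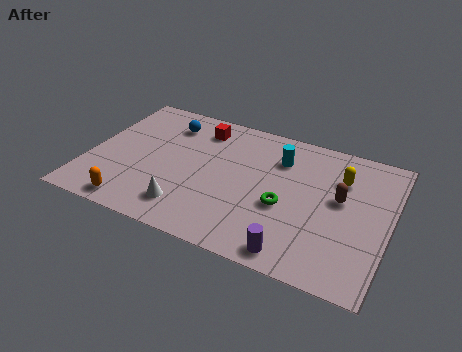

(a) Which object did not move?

the white cone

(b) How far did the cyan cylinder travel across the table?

0.8

The cyan cylinder was near (8.7, 6.2) before and (7.9, 6.0) after, so it travelled √(0.8² + 0.2²) ≈ 0.8 units.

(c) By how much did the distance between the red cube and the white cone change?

-1.0

The distance was about 6.0 in the first image and 5.0 in the second, so they moved 1.0 units closer together.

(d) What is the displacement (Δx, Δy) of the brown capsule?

(-0.6, -1.9)

From the two frames, the brown capsule sits at roughly (11.2, 6.5) before and (10.6, 4.6) after.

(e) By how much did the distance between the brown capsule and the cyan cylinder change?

+0.5

They were about 2.5 units apart before and 3.0 after — 0.5 units further apart.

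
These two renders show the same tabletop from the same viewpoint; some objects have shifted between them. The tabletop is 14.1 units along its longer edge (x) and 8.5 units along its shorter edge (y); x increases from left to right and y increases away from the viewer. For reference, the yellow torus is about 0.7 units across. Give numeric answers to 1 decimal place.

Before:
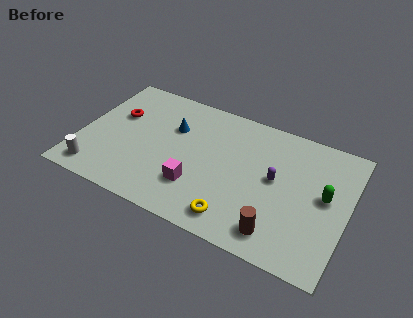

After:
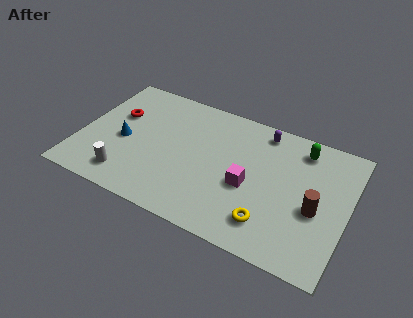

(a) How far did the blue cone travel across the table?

3.1

The blue cone was near (4.7, 5.7) before and (2.3, 3.8) after, so it travelled √(2.4² + 1.9²) ≈ 3.1 units.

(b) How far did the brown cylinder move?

2.8

From (10.8, 1.4) to (12.5, 3.6), the brown cylinder covered √(1.7² + 2.2²) ≈ 2.8 units.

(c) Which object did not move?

the red torus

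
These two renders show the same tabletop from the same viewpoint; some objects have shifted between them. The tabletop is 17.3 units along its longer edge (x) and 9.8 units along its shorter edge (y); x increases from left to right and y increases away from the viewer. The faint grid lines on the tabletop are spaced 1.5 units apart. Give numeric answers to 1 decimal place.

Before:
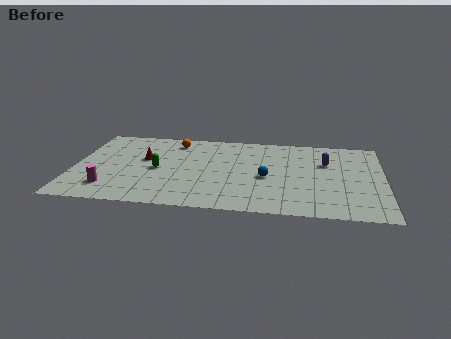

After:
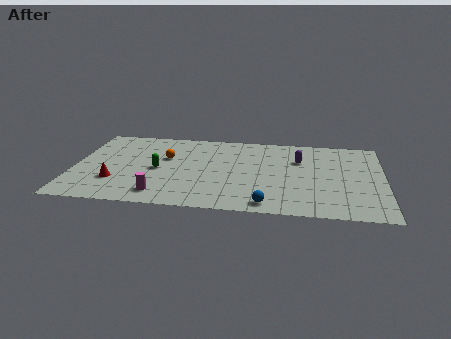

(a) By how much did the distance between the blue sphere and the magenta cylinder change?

-3.1

They were about 9.0 units apart before and 5.9 after — 3.1 units closer together.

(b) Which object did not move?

the green capsule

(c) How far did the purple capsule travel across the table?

1.5

The purple capsule moved from about (14.1, 6.5) to (12.6, 6.7), a distance of √(1.5² + 0.2²) ≈ 1.5.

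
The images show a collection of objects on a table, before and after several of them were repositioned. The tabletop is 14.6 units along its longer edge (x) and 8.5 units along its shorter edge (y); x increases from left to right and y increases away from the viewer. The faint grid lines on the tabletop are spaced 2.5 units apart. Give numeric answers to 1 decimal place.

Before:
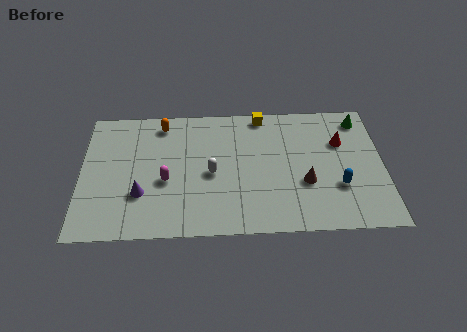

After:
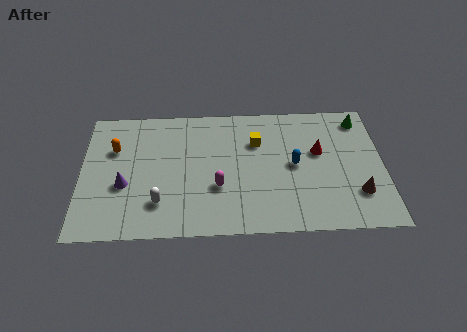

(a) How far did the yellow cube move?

1.8

From (8.8, 7.7) to (8.5, 5.9), the yellow cube covered √(0.3² + 1.8²) ≈ 1.8 units.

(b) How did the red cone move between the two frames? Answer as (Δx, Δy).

(-1.1, -0.6)

The red cone started near (12.6, 5.7) and ended near (11.5, 5.1).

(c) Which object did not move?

the green cone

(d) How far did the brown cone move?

2.6

The brown cone moved from about (10.8, 3.1) to (13.3, 2.3), a distance of √(2.5² + 0.8²) ≈ 2.6.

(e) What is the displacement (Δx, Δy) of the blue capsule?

(-2.1, 1.5)

The blue capsule started near (12.4, 2.8) and ended near (10.3, 4.3).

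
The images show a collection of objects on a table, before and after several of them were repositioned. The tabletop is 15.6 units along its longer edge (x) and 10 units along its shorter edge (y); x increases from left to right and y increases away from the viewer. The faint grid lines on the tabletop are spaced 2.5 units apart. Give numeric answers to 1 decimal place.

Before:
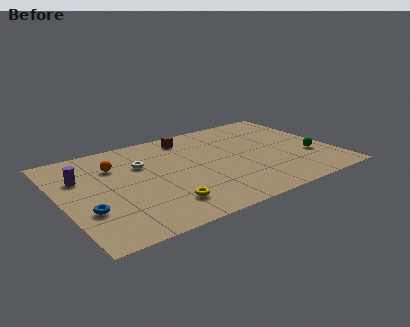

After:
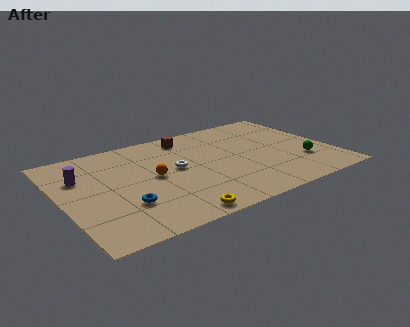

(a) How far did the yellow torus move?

1.3

From (5.3, 2.1) to (5.7, 0.9), the yellow torus covered √(0.4² + 1.2²) ≈ 1.3 units.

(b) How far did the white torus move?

2.2

The white torus moved from about (4.8, 6.7) to (6.6, 5.4), a distance of √(1.8² + 1.3²) ≈ 2.2.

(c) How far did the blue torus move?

2.0

The blue torus was near (1.2, 3.3) before and (3.2, 3.0) after, so it travelled √(2.0² + 0.3²) ≈ 2.0 units.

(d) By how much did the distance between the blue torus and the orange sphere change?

-1.5

Before: roughly 4.4 units apart; after: 2.9. That's 1.5 units closer together.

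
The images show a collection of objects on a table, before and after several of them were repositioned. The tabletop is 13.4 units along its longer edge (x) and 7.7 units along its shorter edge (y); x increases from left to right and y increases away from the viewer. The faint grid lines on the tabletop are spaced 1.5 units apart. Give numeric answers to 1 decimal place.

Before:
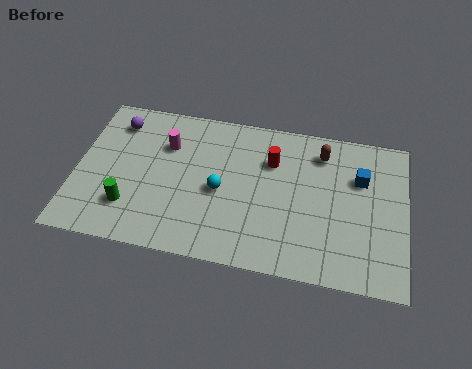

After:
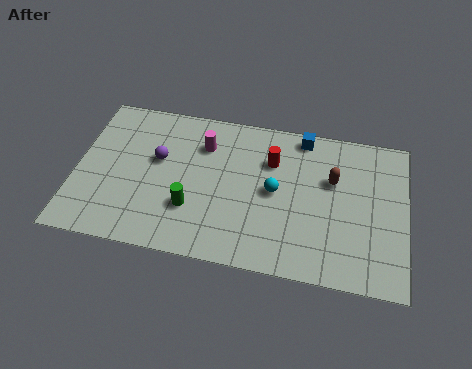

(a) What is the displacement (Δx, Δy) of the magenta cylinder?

(1.5, 0.3)

The magenta cylinder was at about (3.6, 5.4) and moved to about (5.1, 5.7).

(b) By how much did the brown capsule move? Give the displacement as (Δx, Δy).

(0.5, -1.3)

From the two frames, the brown capsule sits at roughly (9.9, 6.2) before and (10.4, 4.9) after.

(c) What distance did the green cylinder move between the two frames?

2.5

The green cylinder was near (2.3, 2.0) before and (4.8, 2.4) after, so it travelled √(2.5² + 0.4²) ≈ 2.5 units.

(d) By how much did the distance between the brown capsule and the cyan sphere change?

-2.3

The distance was about 4.8 in the first image and 2.5 in the second, so they moved 2.3 units closer together.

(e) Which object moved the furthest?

the blue cube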